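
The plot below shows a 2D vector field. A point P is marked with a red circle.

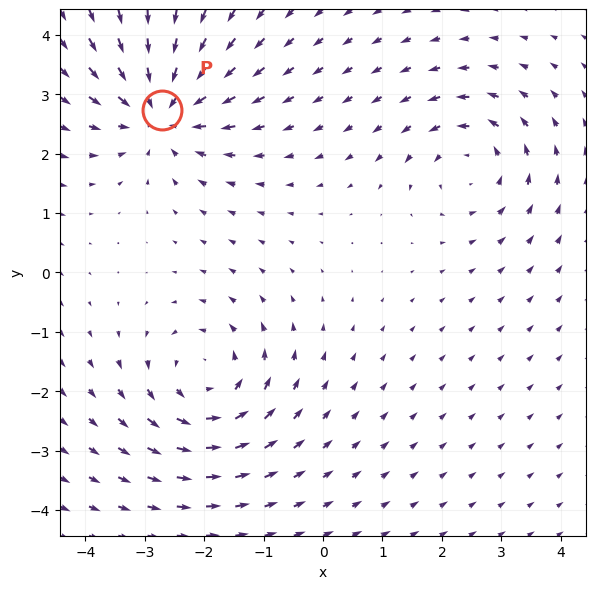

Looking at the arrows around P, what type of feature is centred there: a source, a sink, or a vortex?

At P (-2.7, 2.7) the arrows converge inward. Divergence about -5, curl ≈0 — negative divergence with near-zero curl is a sink.

sink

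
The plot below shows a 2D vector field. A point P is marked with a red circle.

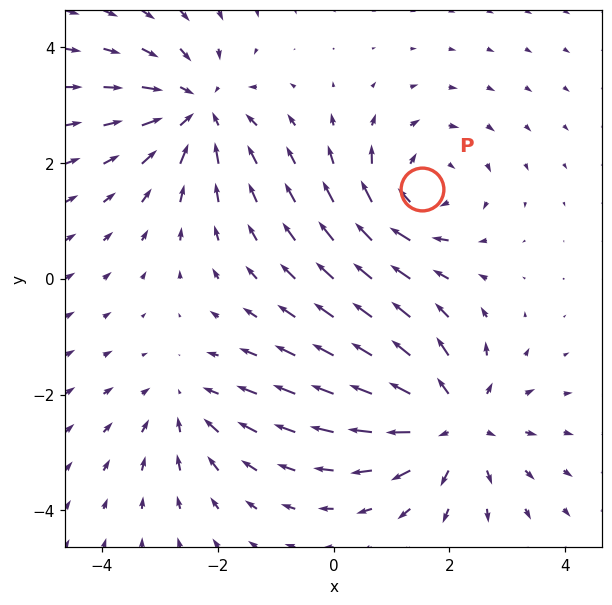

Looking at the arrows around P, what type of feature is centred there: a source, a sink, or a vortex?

At P (1.5, 1.5) the arrows circulate clockwise. Divergence ≈0, curl about -4 — near-zero divergence with nonzero curl is a vortex.

vortex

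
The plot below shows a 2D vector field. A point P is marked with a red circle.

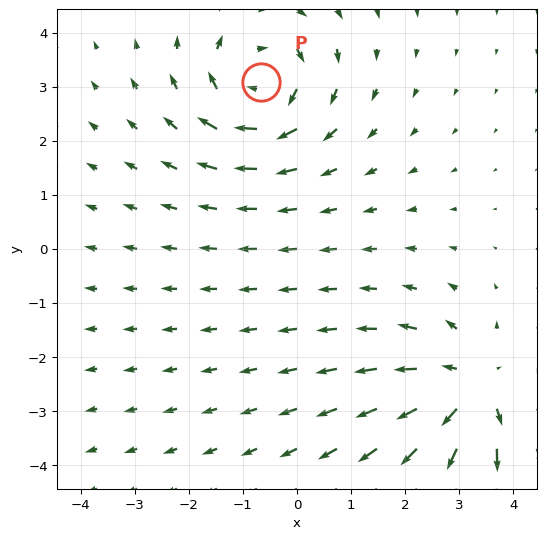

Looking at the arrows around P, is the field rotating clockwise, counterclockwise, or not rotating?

Near P at (-0.7, 3.1) the arrows circulate clockwise. The curl (z-component) there is about -4; negative curl means clockwise rotation.

clockwise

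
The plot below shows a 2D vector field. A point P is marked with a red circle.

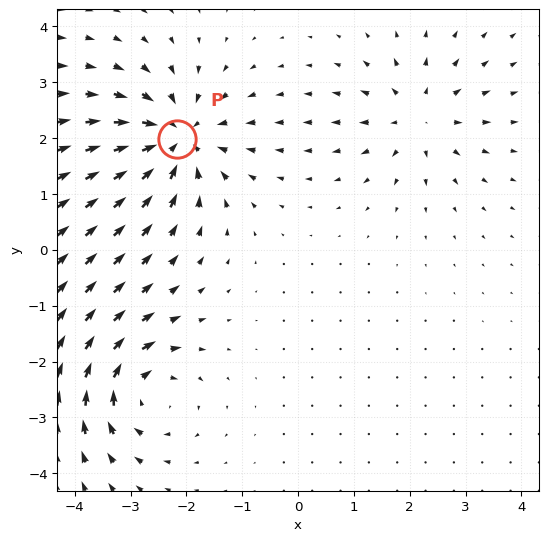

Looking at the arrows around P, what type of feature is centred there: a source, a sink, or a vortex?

sink

At P (-2.2, 2.0) the arrows converge inward. Divergence about -5, curl ≈0 — negative divergence with near-zero curl is a sink.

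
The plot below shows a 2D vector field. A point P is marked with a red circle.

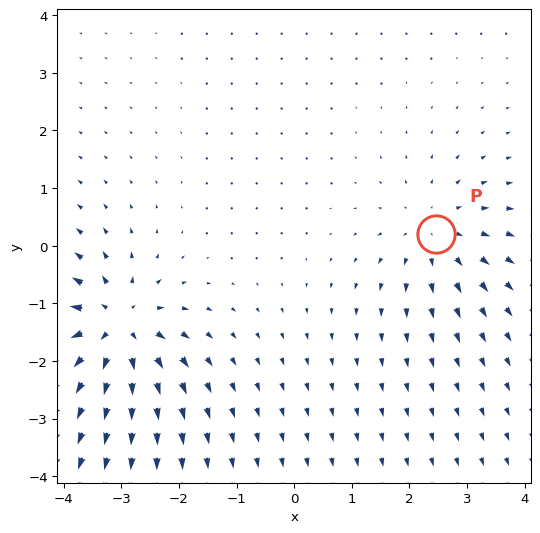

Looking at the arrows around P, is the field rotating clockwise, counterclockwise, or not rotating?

not rotating

Near P at (2.5, 0.2) the arrows show no circulation. The curl there is ≈0.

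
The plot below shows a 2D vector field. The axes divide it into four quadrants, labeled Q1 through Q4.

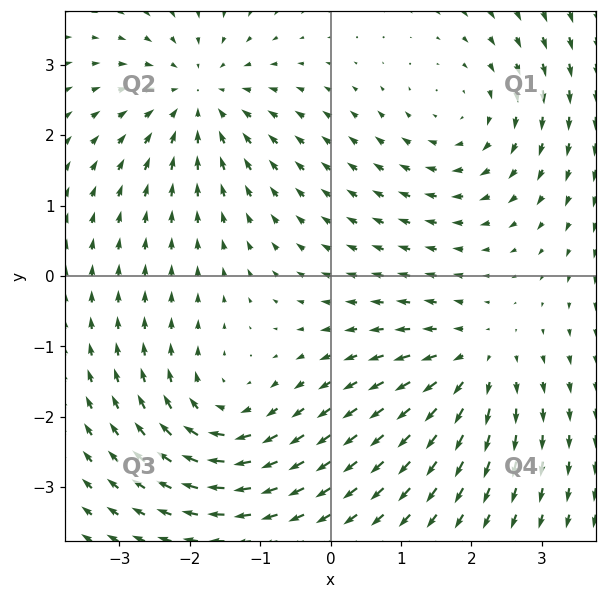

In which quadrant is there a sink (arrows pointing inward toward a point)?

The sink sits at approximately (-1.9, 2.5), which lies in quadrant Q2. The divergence there is about -3, negative as expected for a sink.

Q2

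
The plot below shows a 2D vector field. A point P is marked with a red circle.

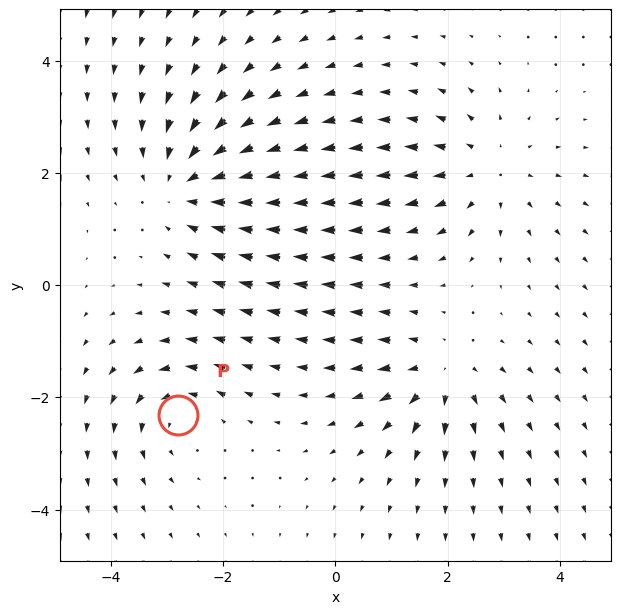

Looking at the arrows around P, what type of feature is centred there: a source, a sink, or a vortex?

At P (-2.8, -2.3) the arrows circulate counterclockwise. Divergence ≈0, curl about +3 — near-zero divergence with nonzero curl is a vortex.

vortex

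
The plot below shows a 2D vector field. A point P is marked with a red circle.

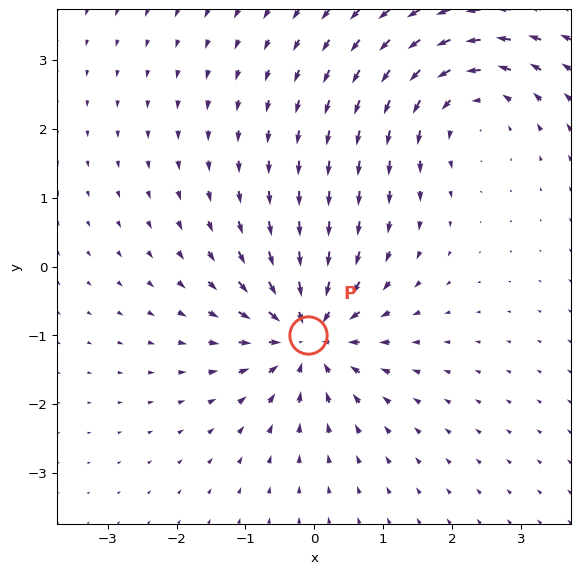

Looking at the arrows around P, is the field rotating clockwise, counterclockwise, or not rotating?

not rotating

Near P at (-0.1, -1.0) the arrows show no circulation. The curl there is ≈0.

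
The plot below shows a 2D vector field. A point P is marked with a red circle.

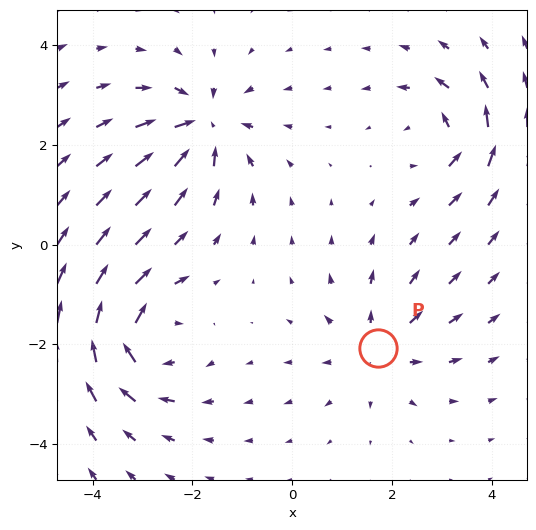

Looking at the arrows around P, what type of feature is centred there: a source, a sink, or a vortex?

At P (1.7, -2.1) the arrows spread outward. Divergence about +3, curl ≈0 — positive divergence with near-zero curl is a source.

source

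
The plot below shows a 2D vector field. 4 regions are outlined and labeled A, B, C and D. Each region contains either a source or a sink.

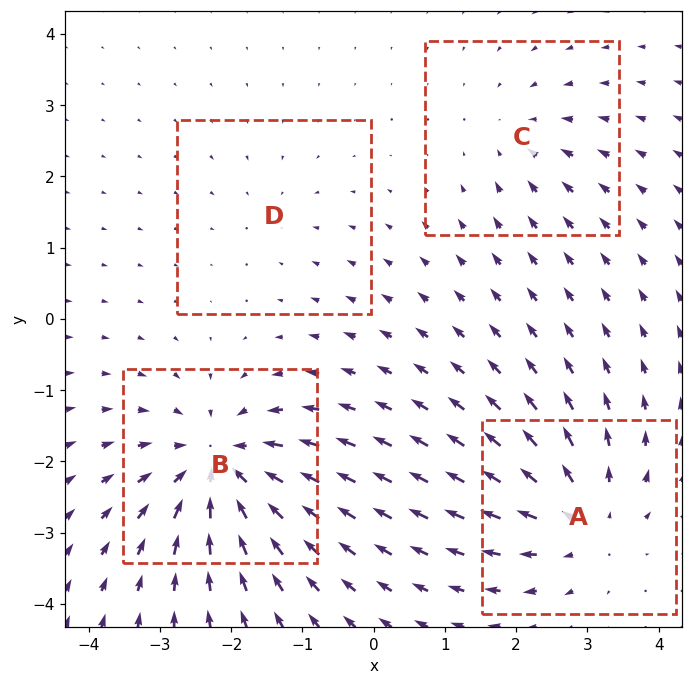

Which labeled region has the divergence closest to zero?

Divergence at each region's feature centre — A: about +5, B: about -7, C: about -3, D: about -2. Region D is closest to zero.

D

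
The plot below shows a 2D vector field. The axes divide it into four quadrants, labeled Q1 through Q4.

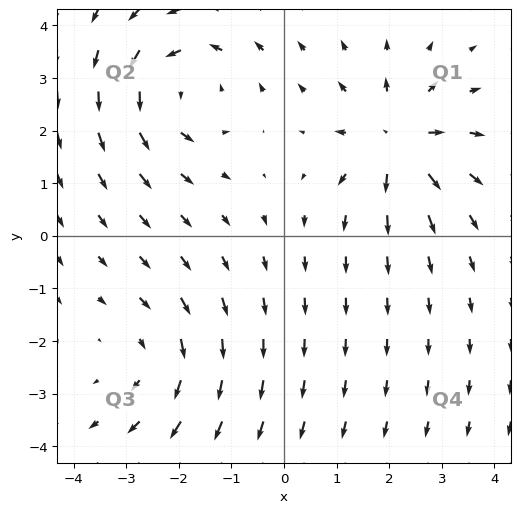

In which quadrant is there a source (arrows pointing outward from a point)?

Q1

The source sits at approximately (2.2, 1.8), which lies in quadrant Q1. The divergence there is about +5, positive as expected for a source.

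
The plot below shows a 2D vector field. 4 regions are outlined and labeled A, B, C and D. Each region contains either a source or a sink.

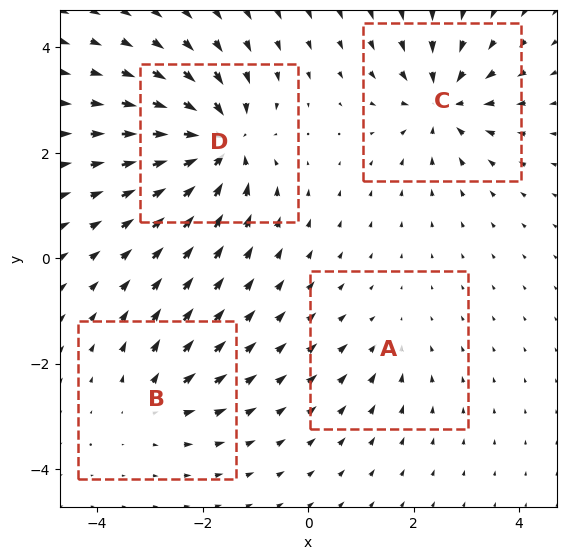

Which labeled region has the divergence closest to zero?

A

Divergence at each region's feature centre — A: about -3, B: about +4, C: about -6, D: about -8. Region A is closest to zero.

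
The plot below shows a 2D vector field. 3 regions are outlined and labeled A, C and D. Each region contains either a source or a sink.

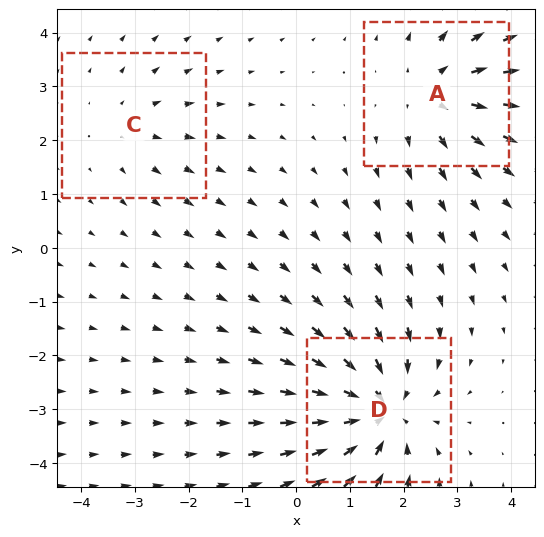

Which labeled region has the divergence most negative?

D

Divergence at each region's feature centre — A: about +4, C: about +2, D: about -5. Region D is most negative.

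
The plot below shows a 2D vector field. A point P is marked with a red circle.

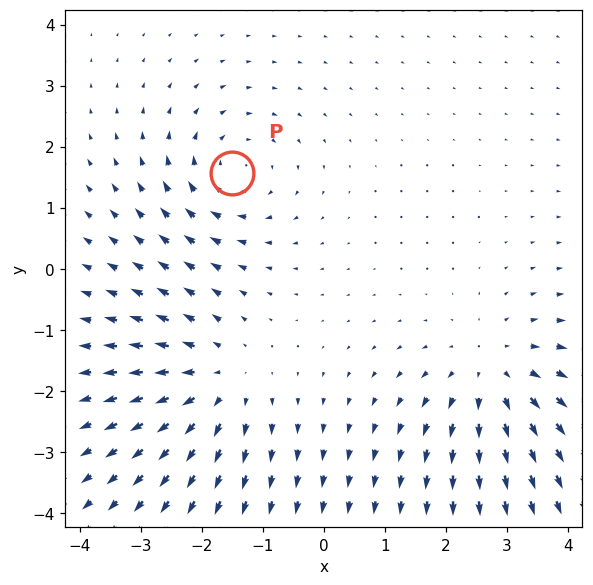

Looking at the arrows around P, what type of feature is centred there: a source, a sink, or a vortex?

vortex

At P (-1.5, 1.6) the arrows circulate clockwise. Divergence ≈0, curl about -4 — near-zero divergence with nonzero curl is a vortex.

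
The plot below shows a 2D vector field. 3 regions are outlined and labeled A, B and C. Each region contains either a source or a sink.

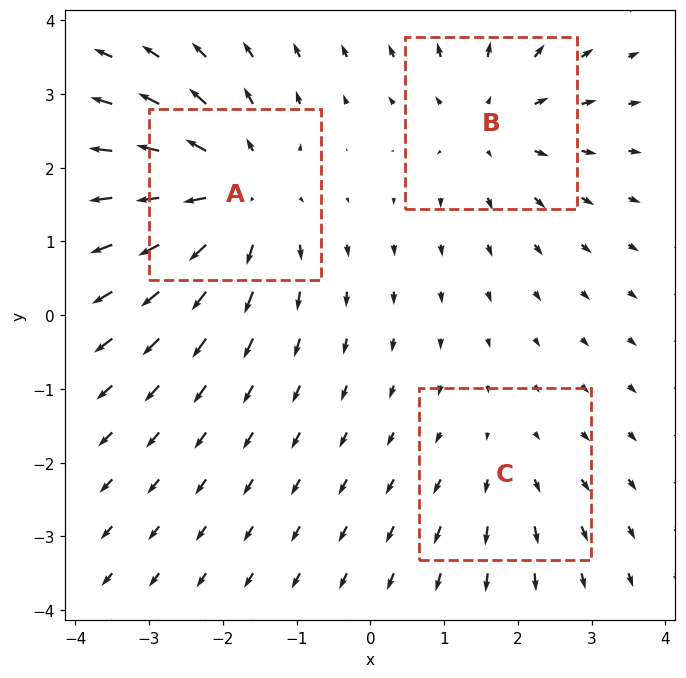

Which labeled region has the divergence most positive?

Divergence at each region's feature centre — A: about +4, B: about +3, C: about +2. Region A is most positive.

A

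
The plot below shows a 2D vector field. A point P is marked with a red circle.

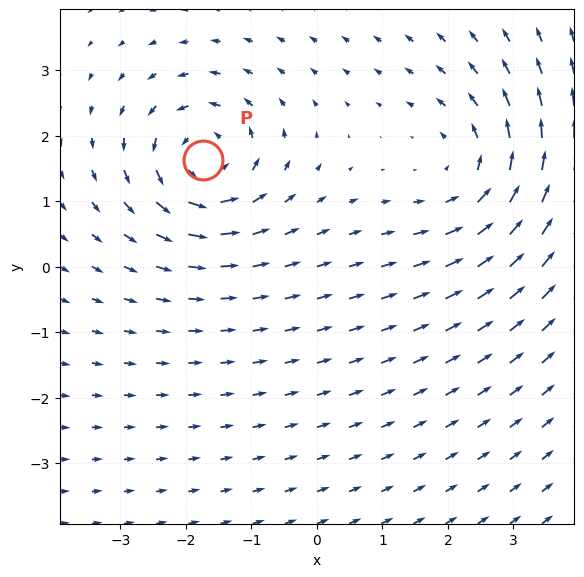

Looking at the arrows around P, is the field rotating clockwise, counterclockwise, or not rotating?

counterclockwise

Near P at (-1.7, 1.6) the arrows circulate counterclockwise. The curl (z-component) there is about +6; positive curl means counterclockwise rotation.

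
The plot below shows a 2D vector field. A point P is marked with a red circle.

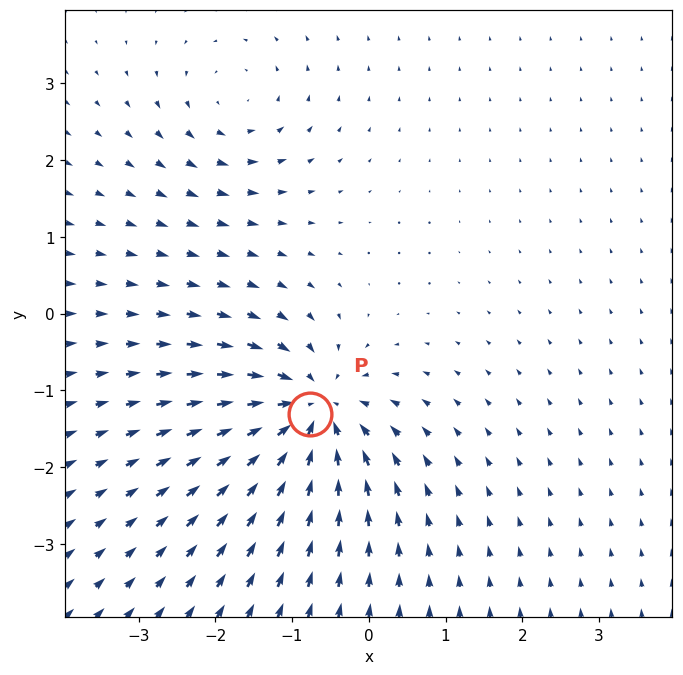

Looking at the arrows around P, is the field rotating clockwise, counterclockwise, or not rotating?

not rotating

Near P at (-0.8, -1.3) the arrows show no circulation. The curl there is ≈0.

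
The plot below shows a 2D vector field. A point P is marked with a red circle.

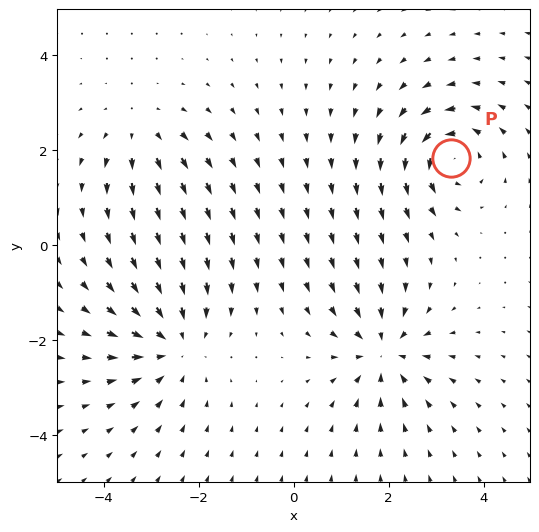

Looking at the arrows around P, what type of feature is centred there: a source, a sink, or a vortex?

At P (3.3, 1.8) the arrows circulate counterclockwise. Divergence ≈0, curl about +6 — near-zero divergence with nonzero curl is a vortex.

vortex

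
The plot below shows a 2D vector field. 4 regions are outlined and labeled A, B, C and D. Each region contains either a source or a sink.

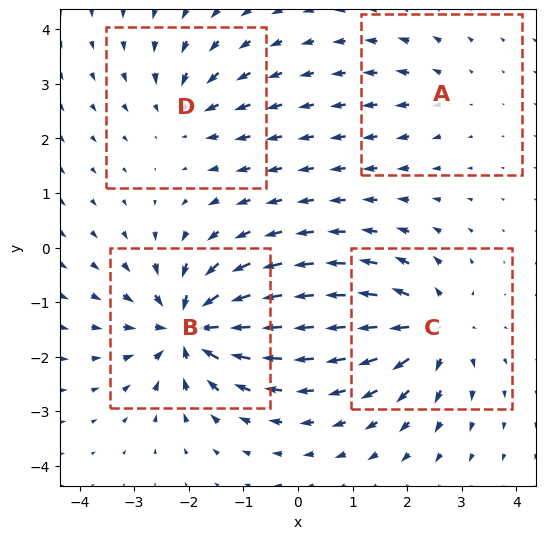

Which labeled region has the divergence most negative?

B

Divergence at each region's feature centre — A: about +3, B: about -8, C: about +6, D: about -4. Region B is most negative.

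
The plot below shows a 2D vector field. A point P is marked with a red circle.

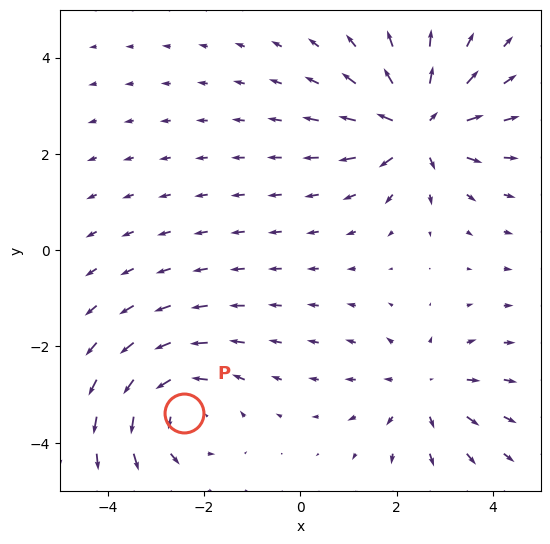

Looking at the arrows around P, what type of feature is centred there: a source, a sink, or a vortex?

vortex

At P (-2.4, -3.4) the arrows circulate counterclockwise. Divergence ≈0, curl about +3 — near-zero divergence with nonzero curl is a vortex.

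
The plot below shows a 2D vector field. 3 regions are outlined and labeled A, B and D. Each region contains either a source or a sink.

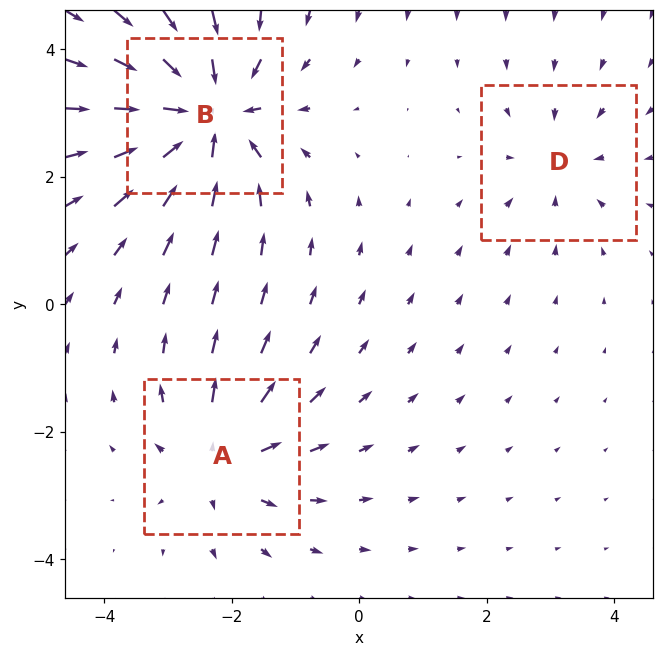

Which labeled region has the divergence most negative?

Divergence at each region's feature centre — A: about +4, B: about -6, D: about -2. Region B is most negative.

B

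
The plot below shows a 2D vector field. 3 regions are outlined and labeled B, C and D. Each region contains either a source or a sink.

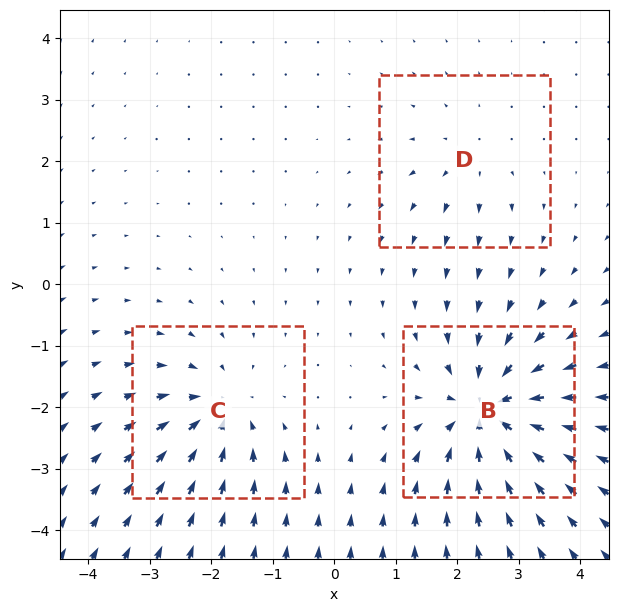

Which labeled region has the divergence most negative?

Divergence at each region's feature centre — B: about -6, C: about -4, D: about +2. Region B is most negative.

B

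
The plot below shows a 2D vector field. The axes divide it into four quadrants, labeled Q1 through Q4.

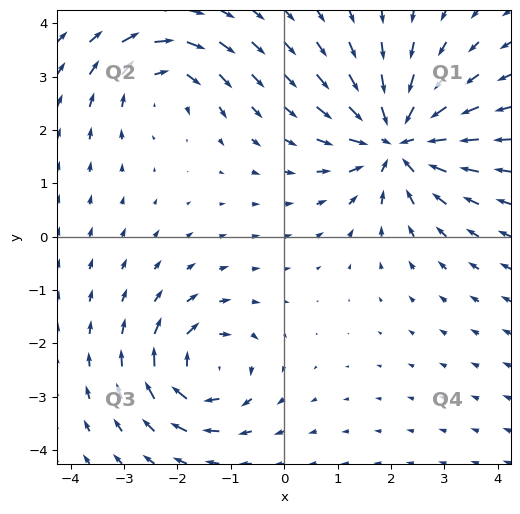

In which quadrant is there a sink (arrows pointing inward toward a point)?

The sink sits at approximately (2.1, 1.8), which lies in quadrant Q1. The divergence there is about -6, negative as expected for a sink.

Q1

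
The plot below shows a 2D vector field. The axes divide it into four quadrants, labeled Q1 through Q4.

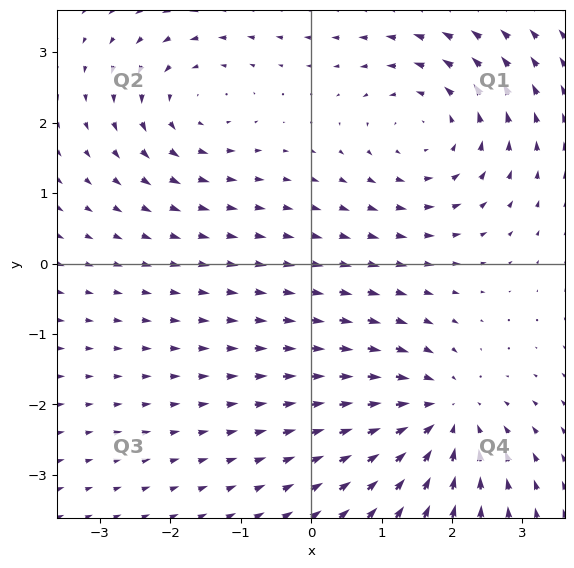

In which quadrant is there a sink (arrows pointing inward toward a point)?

The sink sits at approximately (1.9, -2.2), which lies in quadrant Q4. The divergence there is about -4, negative as expected for a sink.

Q4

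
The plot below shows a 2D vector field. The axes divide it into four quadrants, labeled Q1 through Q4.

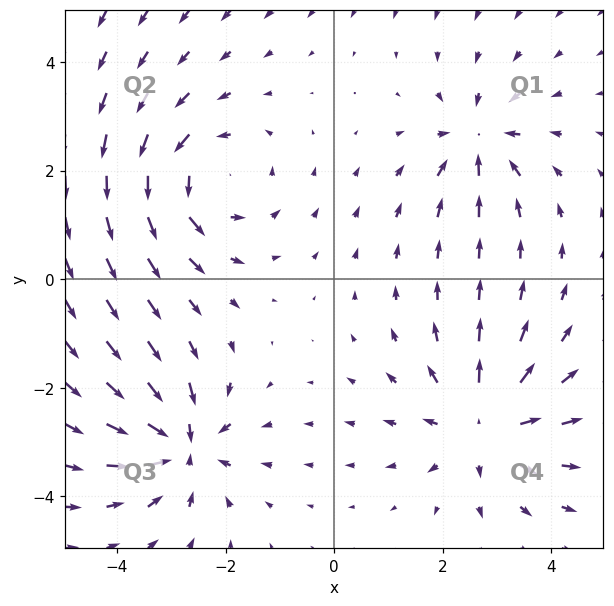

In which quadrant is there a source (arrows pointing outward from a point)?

Q4

The source sits at approximately (2.8, -2.7), which lies in quadrant Q4. The divergence there is about +4, positive as expected for a source.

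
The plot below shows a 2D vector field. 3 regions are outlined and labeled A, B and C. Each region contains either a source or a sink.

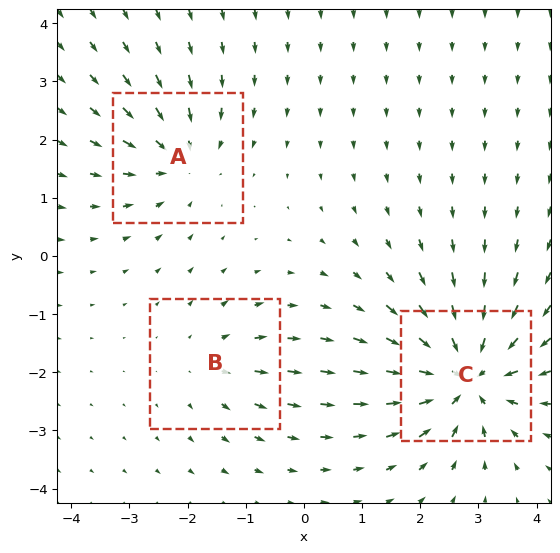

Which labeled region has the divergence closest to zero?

B

Divergence at each region's feature centre — A: about -4, B: about +2, C: about -6. Region B is closest to zero.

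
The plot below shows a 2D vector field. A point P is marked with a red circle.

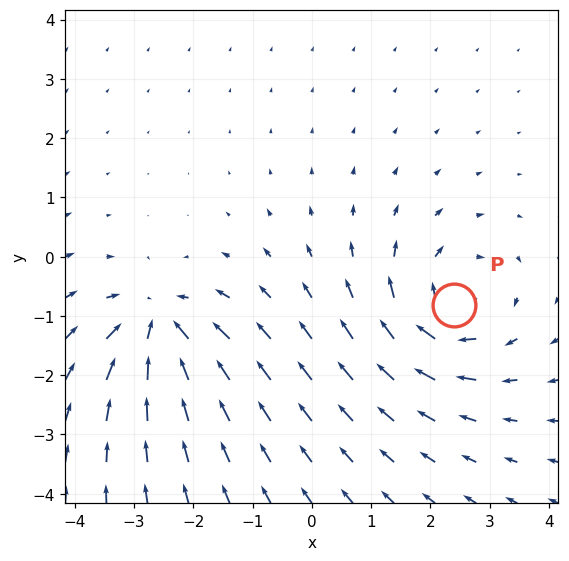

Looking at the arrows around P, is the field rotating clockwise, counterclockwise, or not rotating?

Near P at (2.4, -0.8) the arrows circulate clockwise. The curl (z-component) there is about -4; negative curl means clockwise rotation.

clockwise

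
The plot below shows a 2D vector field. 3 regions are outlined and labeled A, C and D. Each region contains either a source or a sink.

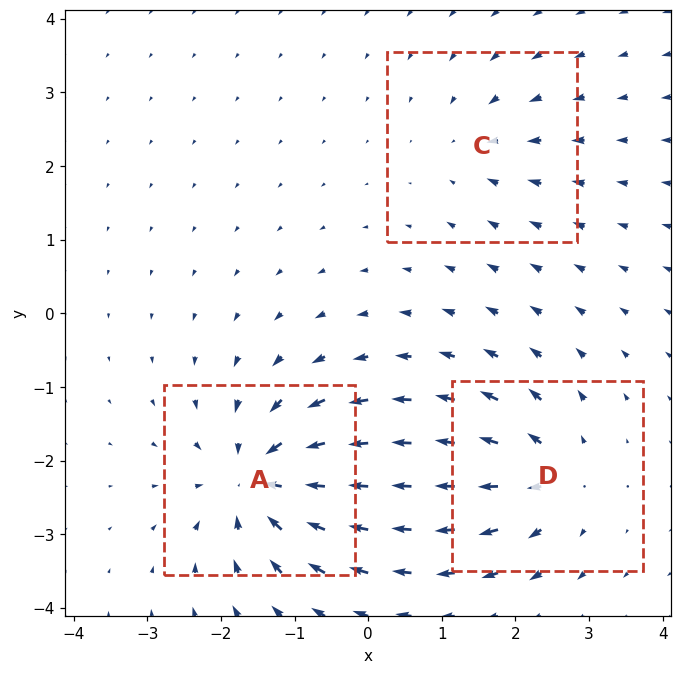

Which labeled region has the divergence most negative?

A

Divergence at each region's feature centre — A: about -6, C: about -3, D: about +4. Region A is most negative.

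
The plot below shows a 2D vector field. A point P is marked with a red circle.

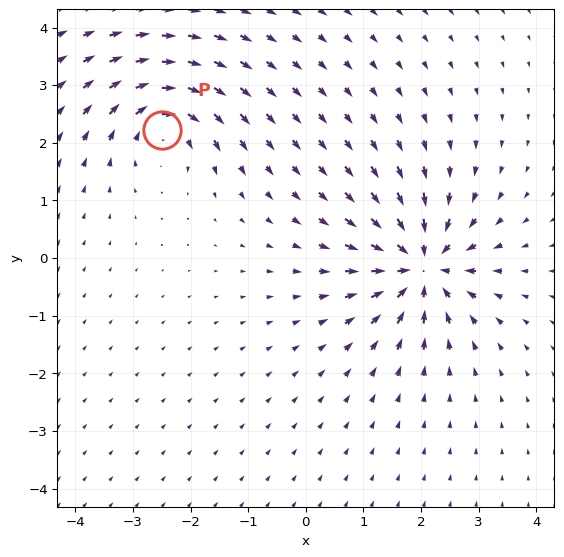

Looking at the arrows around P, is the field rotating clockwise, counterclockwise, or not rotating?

clockwise

Near P at (-2.5, 2.2) the arrows circulate clockwise. The curl (z-component) there is about -5; negative curl means clockwise rotation.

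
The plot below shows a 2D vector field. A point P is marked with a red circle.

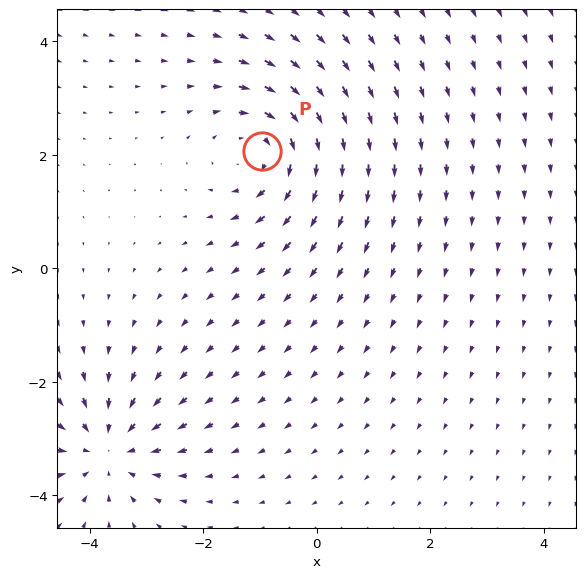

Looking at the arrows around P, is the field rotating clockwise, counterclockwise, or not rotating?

Near P at (-1.0, 2.1) the arrows circulate clockwise. The curl (z-component) there is about -4; negative curl means clockwise rotation.

clockwise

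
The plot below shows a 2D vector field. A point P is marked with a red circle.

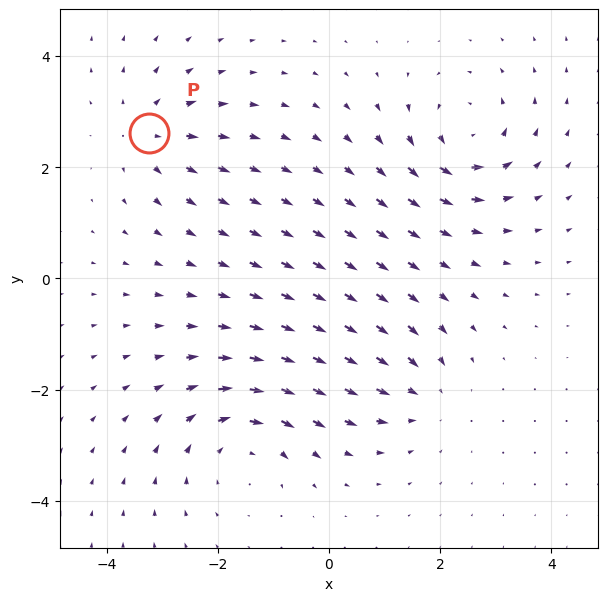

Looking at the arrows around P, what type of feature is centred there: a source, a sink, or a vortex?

At P (-3.2, 2.6) the arrows spread outward. Divergence about +4, curl ≈0 — positive divergence with near-zero curl is a source.

source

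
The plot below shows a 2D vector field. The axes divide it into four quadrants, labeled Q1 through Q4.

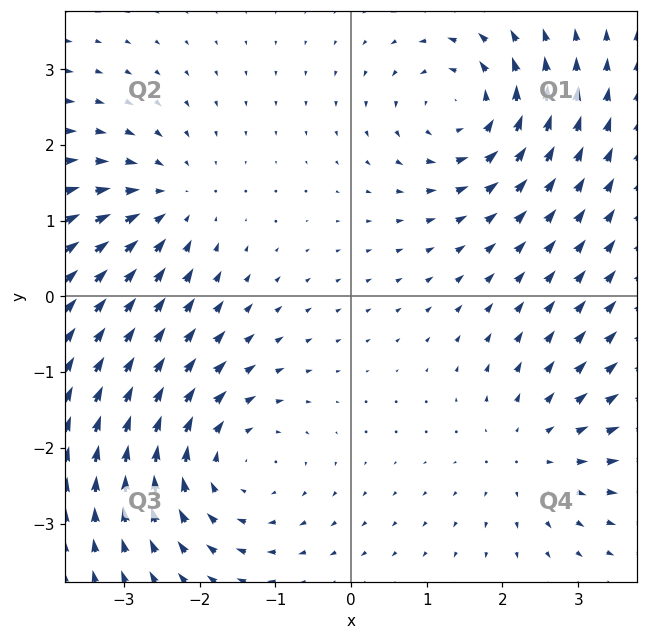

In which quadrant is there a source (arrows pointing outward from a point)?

Q4

The source sits at approximately (2.4, -2.0), which lies in quadrant Q4. The divergence there is about +2, positive as expected for a source.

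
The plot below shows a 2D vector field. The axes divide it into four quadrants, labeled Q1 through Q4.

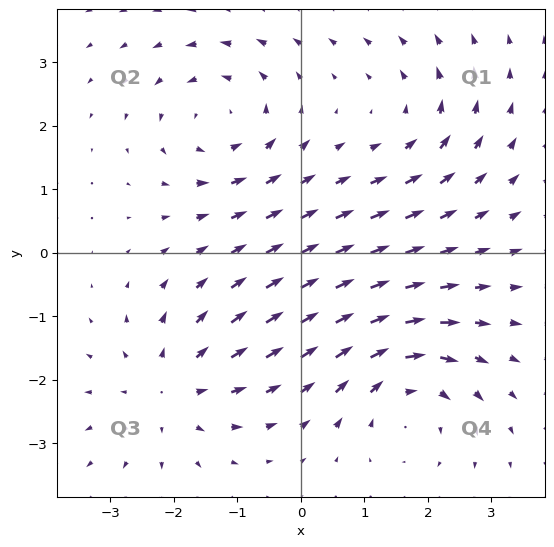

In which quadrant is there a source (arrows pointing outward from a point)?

Q3

The source sits at approximately (-2.0, -2.1), which lies in quadrant Q3. The divergence there is about +4, positive as expected for a source.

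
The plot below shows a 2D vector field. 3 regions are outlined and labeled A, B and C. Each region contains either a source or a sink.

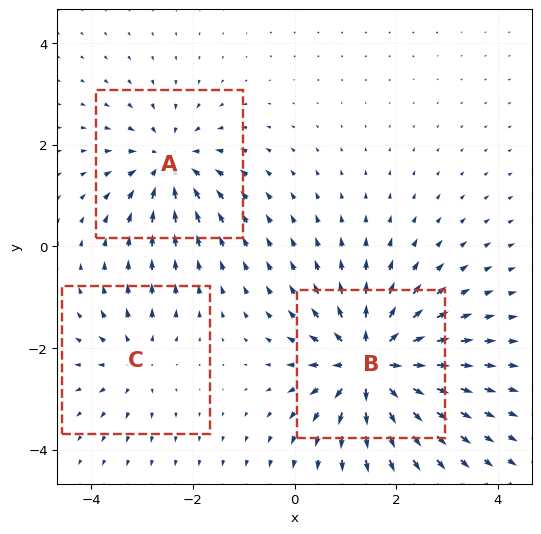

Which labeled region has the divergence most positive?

Divergence at each region's feature centre — A: about -4, B: about +6, C: about +3. Region B is most positive.

B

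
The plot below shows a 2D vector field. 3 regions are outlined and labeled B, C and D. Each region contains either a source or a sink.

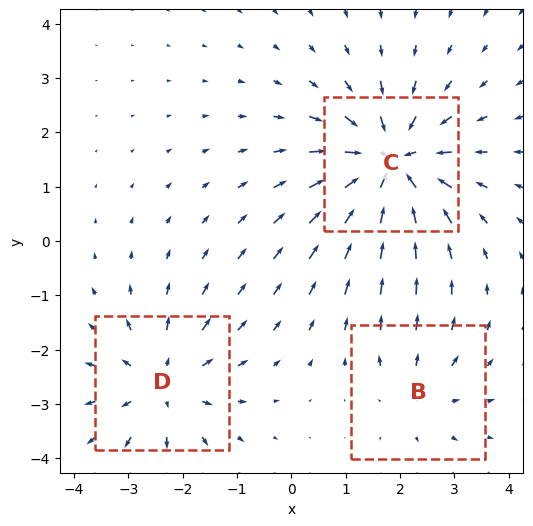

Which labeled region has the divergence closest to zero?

Divergence at each region's feature centre — B: about +2, C: about -5, D: about +3. Region B is closest to zero.

B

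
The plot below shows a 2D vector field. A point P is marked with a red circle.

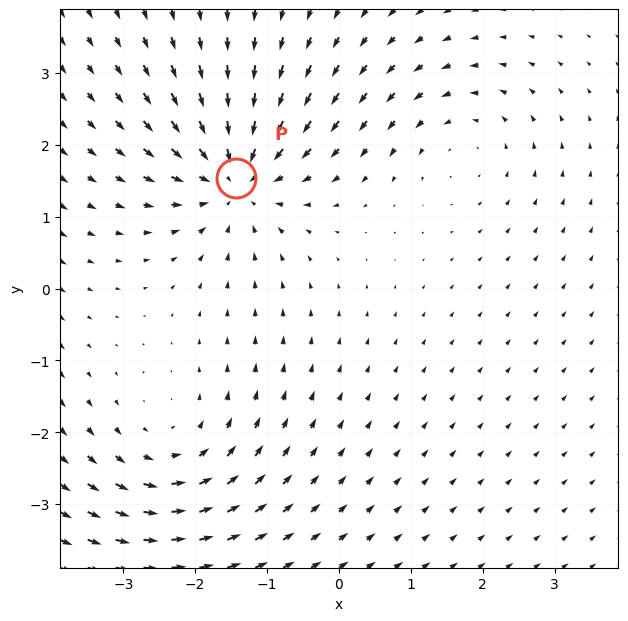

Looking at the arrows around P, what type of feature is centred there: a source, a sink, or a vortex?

sink

At P (-1.4, 1.5) the arrows converge inward. Divergence about -6, curl ≈0 — negative divergence with near-zero curl is a sink.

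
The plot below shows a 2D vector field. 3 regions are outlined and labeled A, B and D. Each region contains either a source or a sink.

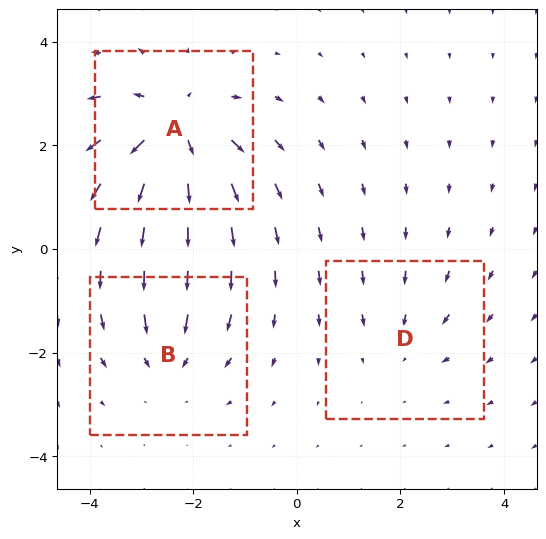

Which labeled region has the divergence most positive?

Divergence at each region's feature centre — A: about +5, B: about -3, D: about -2. Region A is most positive.

A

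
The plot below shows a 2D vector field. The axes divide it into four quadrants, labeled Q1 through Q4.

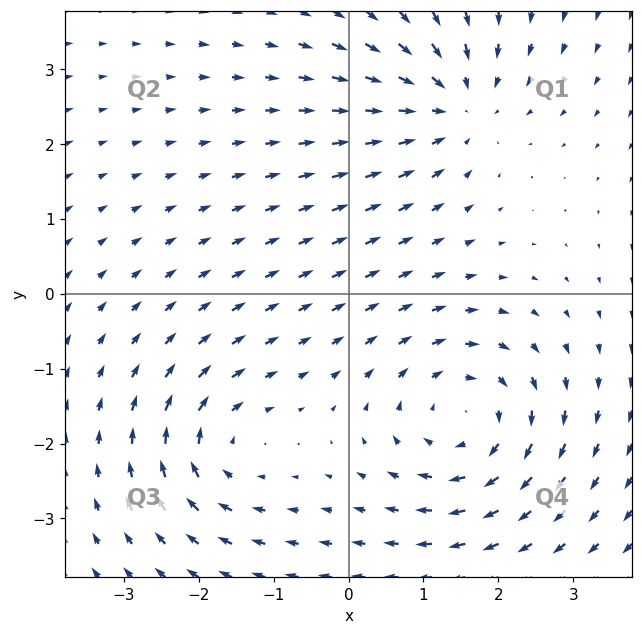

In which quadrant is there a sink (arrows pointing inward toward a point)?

The sink sits at approximately (1.4, 2.5), which lies in quadrant Q1. The divergence there is about -4, negative as expected for a sink.

Q1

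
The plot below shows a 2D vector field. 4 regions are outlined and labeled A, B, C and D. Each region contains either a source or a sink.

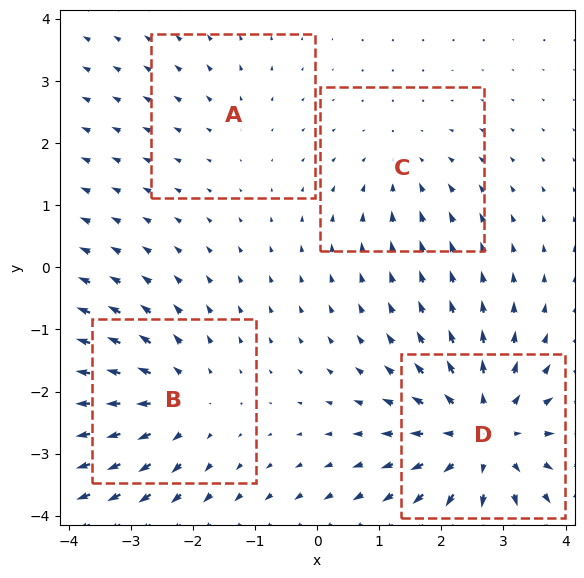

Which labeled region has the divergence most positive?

D

Divergence at each region's feature centre — A: about +2, B: about +4, C: about -3, D: about +6. Region D is most positive.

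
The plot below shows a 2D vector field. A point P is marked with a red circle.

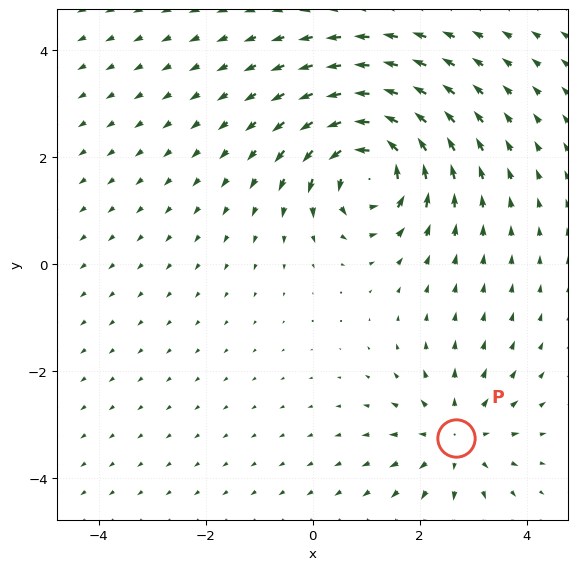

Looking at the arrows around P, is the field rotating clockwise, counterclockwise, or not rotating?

Near P at (2.7, -3.2) the arrows show no circulation. The curl there is ≈0.

not rotating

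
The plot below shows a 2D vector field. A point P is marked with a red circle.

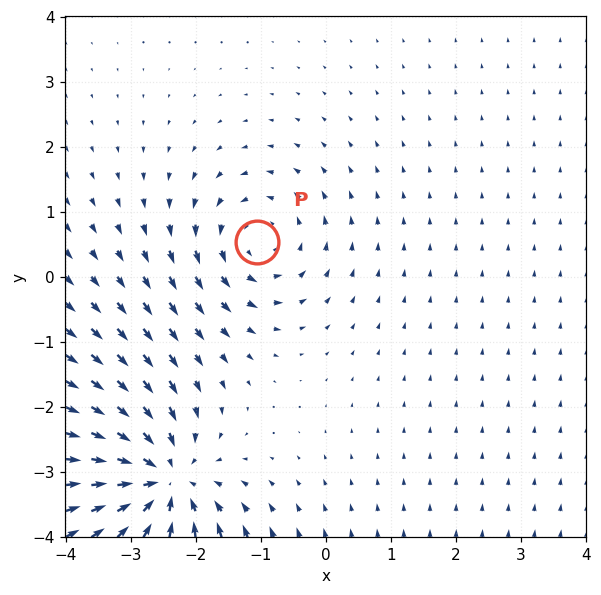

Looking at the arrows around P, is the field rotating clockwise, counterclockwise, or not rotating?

Near P at (-1.1, 0.5) the arrows circulate counterclockwise. The curl (z-component) there is about +3; positive curl means counterclockwise rotation.

counterclockwise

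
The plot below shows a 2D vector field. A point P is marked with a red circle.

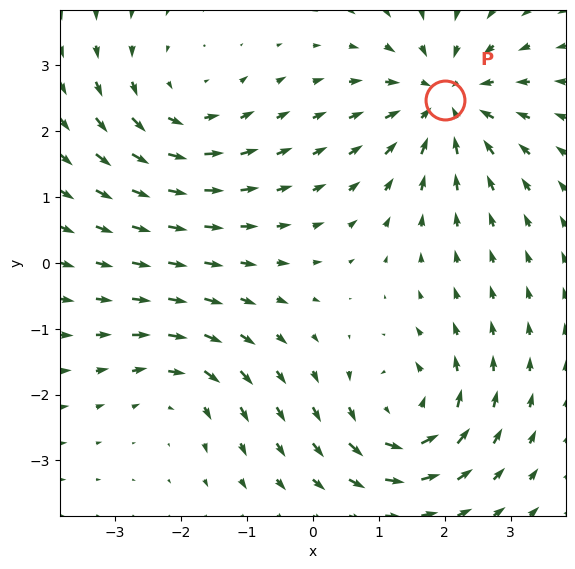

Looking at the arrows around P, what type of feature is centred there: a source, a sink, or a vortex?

sink

At P (2.0, 2.5) the arrows converge inward. Divergence about -6, curl ≈0 — negative divergence with near-zero curl is a sink.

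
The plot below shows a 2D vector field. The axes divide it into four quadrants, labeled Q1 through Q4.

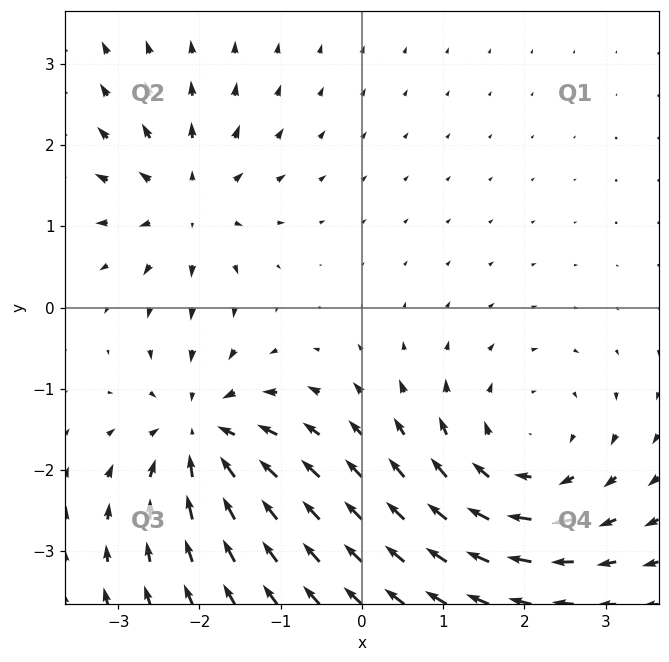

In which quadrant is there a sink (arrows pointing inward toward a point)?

Q3

The sink sits at approximately (-2.0, -1.6), which lies in quadrant Q3. The divergence there is about -5, negative as expected for a sink.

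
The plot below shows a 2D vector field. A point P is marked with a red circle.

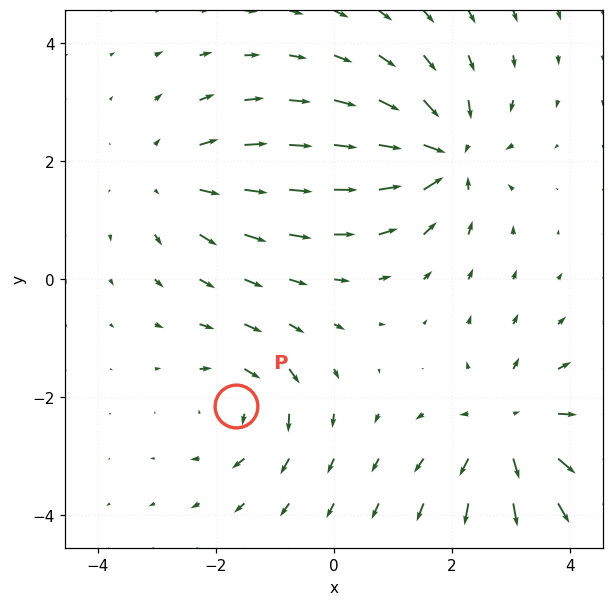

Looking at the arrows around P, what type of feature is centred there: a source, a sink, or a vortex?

vortex

At P (-1.7, -2.2) the arrows circulate clockwise. Divergence ≈0, curl about -4 — near-zero divergence with nonzero curl is a vortex.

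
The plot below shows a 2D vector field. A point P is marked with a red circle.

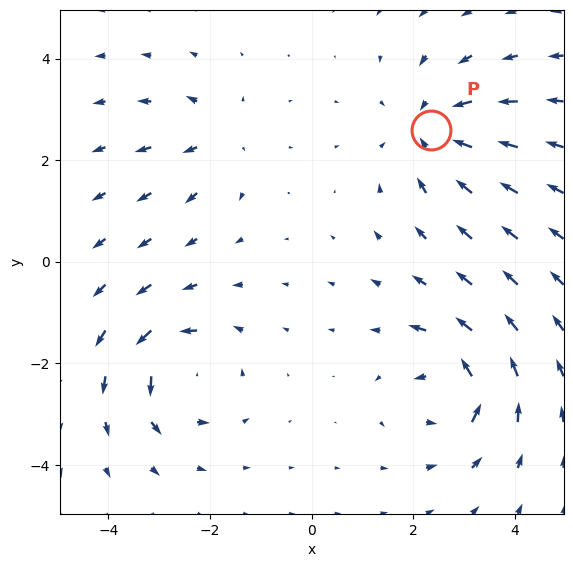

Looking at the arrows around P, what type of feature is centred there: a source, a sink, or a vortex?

At P (2.4, 2.6) the arrows converge inward. Divergence about -4, curl ≈0 — negative divergence with near-zero curl is a sink.

sink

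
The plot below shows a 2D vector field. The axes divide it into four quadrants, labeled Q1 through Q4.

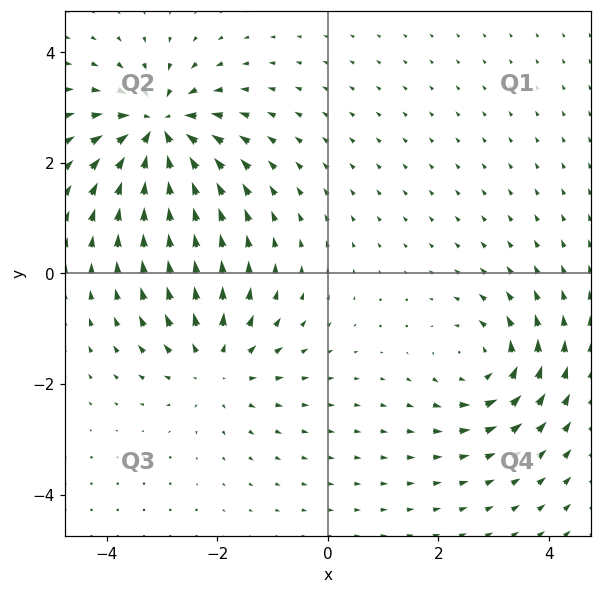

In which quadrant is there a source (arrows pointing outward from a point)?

The source sits at approximately (-2.0, -1.7), which lies in quadrant Q3. The divergence there is about +3, positive as expected for a source.

Q3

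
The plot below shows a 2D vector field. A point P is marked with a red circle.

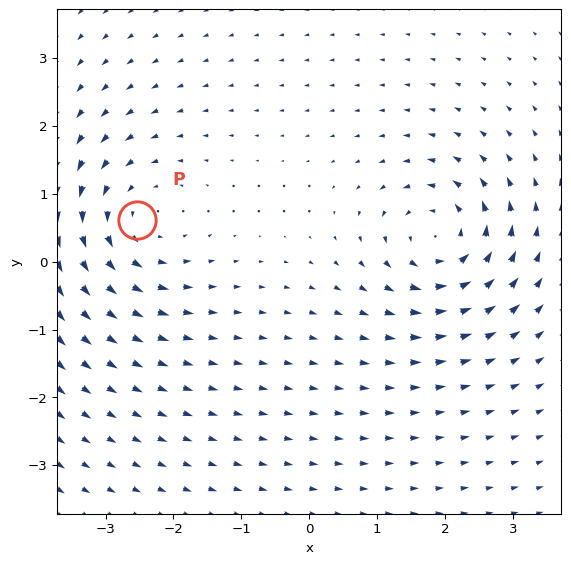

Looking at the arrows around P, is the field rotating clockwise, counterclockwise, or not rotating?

counterclockwise

Near P at (-2.5, 0.6) the arrows circulate counterclockwise. The curl (z-component) there is about +4; positive curl means counterclockwise rotation.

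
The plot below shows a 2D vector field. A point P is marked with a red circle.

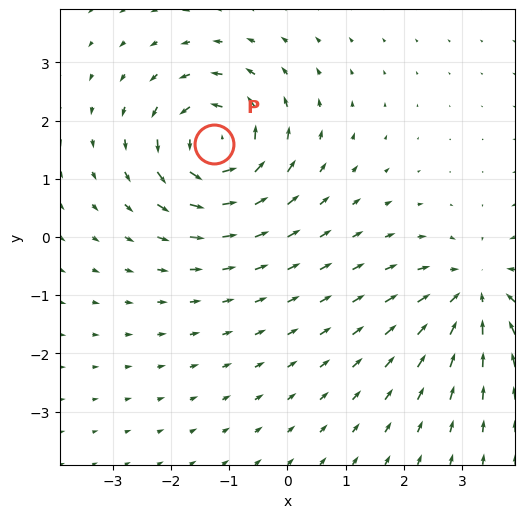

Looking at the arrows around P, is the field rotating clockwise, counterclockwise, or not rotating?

counterclockwise

Near P at (-1.3, 1.6) the arrows circulate counterclockwise. The curl (z-component) there is about +7; positive curl means counterclockwise rotation.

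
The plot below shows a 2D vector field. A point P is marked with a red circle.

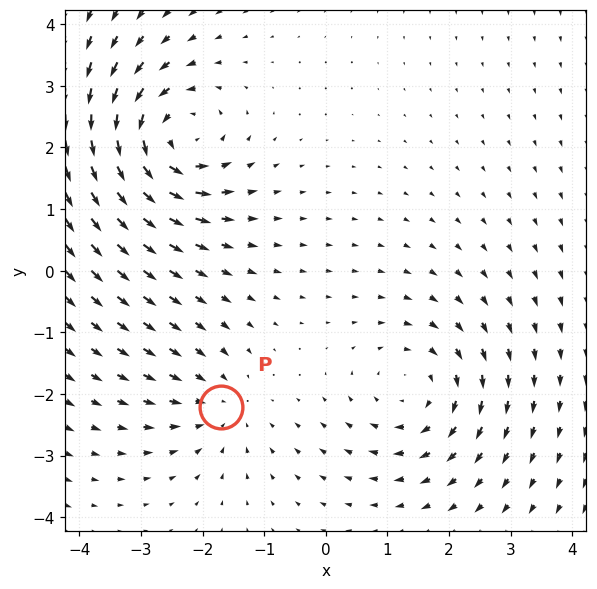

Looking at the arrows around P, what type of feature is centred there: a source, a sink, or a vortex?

sink

At P (-1.7, -2.2) the arrows converge inward. Divergence about -3, curl ≈0 — negative divergence with near-zero curl is a sink.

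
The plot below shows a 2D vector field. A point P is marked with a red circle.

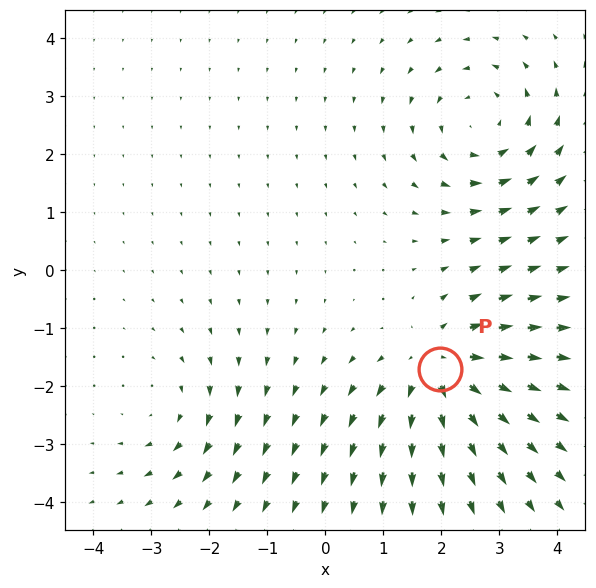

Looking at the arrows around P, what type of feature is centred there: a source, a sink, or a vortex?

source

At P (2.0, -1.7) the arrows spread outward. Divergence about +5, curl ≈0 — positive divergence with near-zero curl is a source.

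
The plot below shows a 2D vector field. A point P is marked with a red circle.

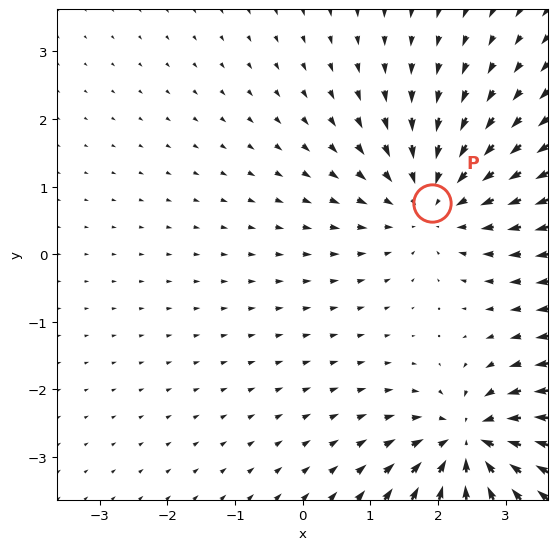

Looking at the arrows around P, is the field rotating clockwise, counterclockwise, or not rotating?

Near P at (1.9, 0.8) the arrows show no circulation. The curl there is ≈0.

not rotating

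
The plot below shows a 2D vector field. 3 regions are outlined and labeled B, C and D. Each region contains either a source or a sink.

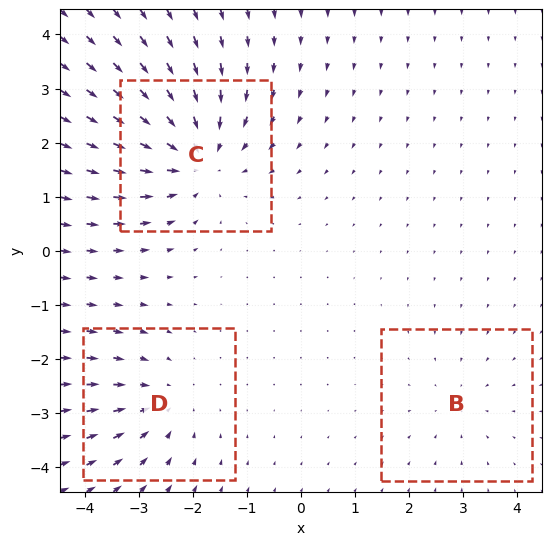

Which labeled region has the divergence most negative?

C

Divergence at each region's feature centre — B: about -2, C: about -5, D: about -3. Region C is most negative.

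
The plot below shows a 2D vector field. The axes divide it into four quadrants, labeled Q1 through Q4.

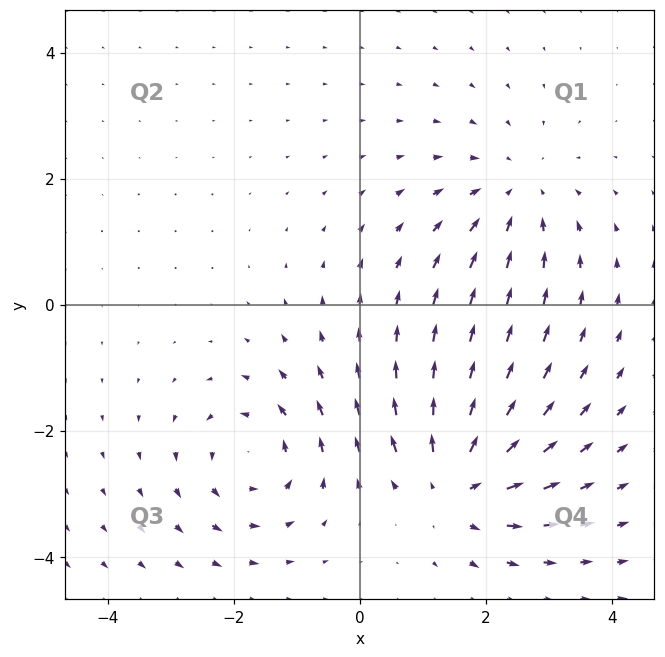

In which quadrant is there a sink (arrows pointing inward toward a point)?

Q1

The sink sits at approximately (2.5, 1.8), which lies in quadrant Q1. The divergence there is about -3, negative as expected for a sink.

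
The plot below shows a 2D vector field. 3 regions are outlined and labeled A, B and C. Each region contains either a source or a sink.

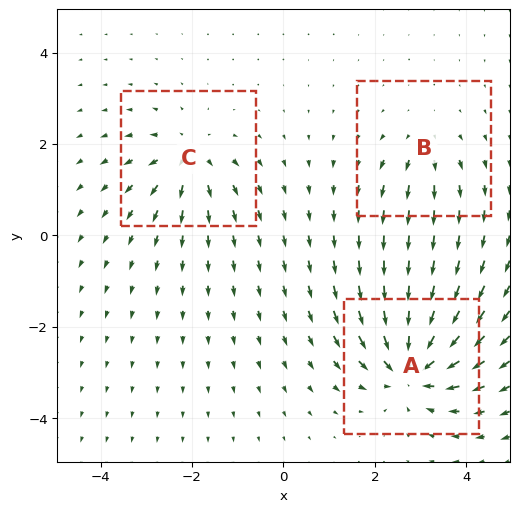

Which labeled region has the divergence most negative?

A

Divergence at each region's feature centre — A: about -6, B: about +2, C: about +4. Region A is most negative.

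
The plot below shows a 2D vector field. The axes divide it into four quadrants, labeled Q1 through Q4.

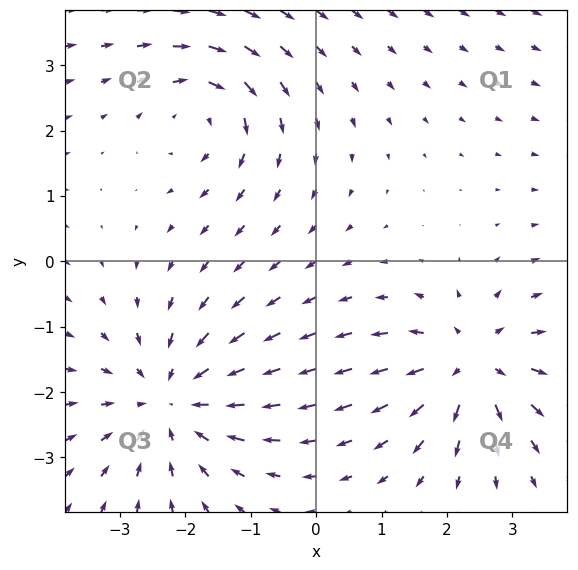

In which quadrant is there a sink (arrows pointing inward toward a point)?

Q3

The sink sits at approximately (-2.2, -2.1), which lies in quadrant Q3. The divergence there is about -4, negative as expected for a sink.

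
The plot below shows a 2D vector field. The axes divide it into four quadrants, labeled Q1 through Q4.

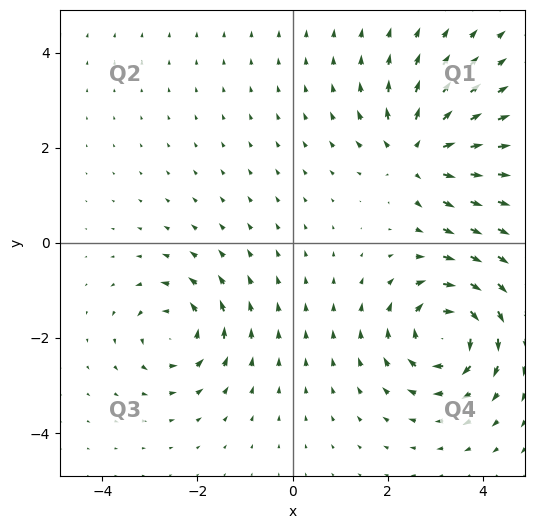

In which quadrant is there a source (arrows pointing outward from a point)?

Q1

The source sits at approximately (2.6, 1.9), which lies in quadrant Q1. The divergence there is about +5, positive as expected for a source.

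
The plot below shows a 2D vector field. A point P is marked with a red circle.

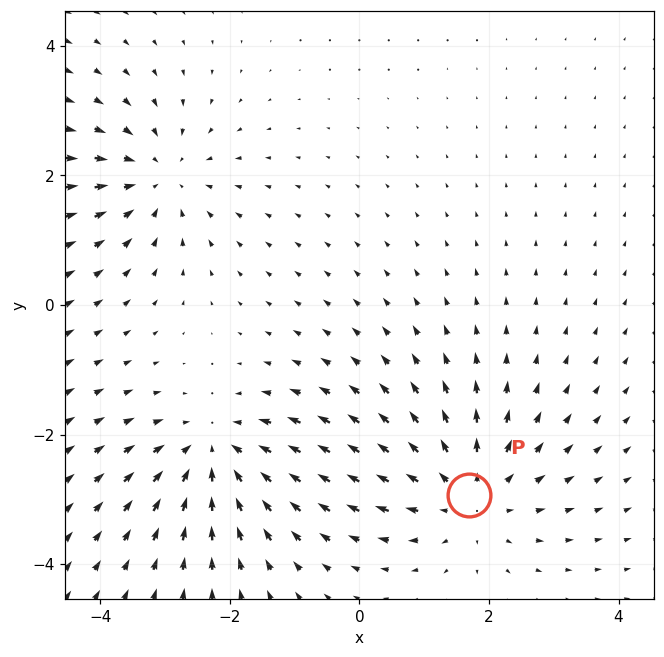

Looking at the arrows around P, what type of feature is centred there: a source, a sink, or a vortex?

source

At P (1.7, -2.9) the arrows spread outward. Divergence about +5, curl ≈0 — positive divergence with near-zero curl is a source.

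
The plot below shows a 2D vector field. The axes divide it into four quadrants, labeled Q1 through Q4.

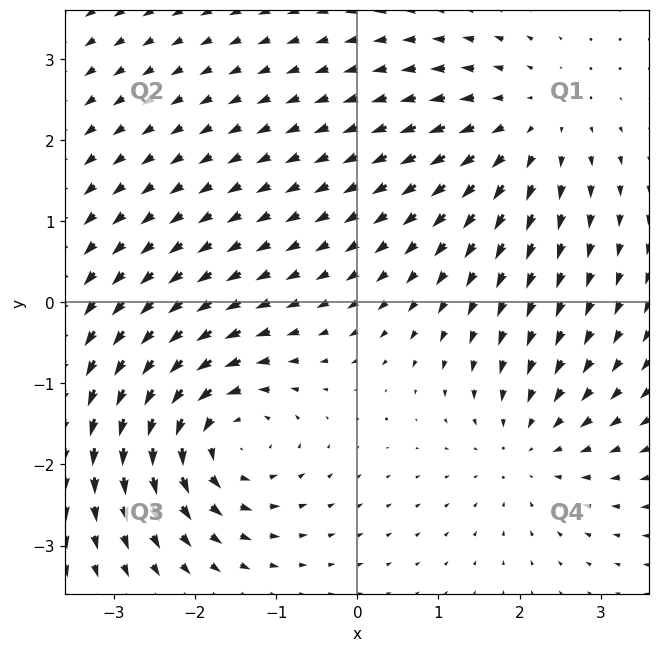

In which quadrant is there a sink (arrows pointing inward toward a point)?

Q4

The sink sits at approximately (2.1, -1.8), which lies in quadrant Q4. The divergence there is about -2, negative as expected for a sink.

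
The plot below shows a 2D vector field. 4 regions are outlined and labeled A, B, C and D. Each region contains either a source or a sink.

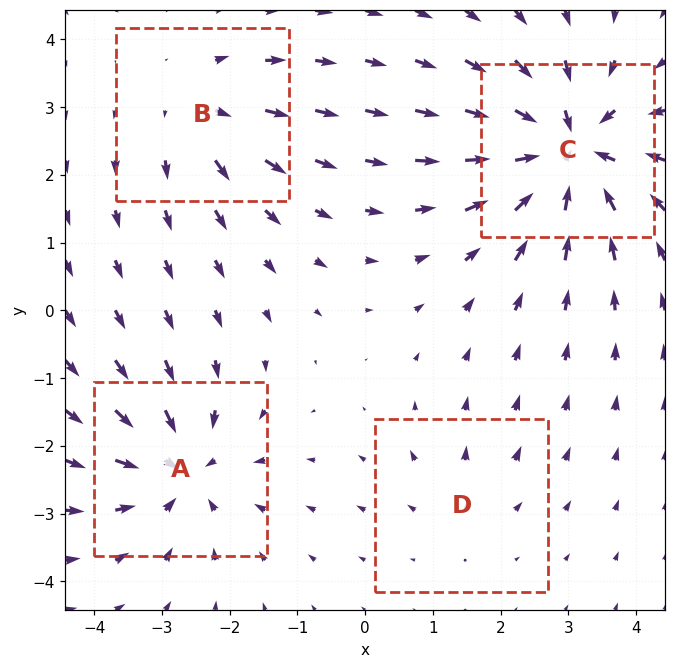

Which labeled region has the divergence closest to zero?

Divergence at each region's feature centre — A: about -5, B: about +4, C: about -8, D: about +2. Region D is closest to zero.

D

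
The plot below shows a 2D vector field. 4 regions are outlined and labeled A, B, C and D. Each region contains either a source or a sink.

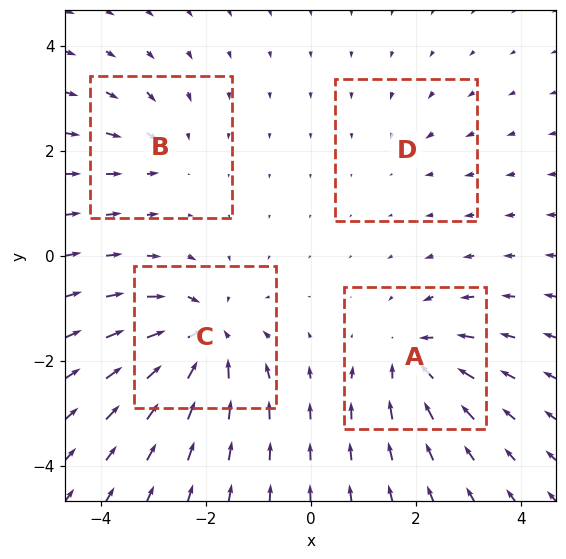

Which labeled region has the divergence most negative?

Divergence at each region's feature centre — A: about -6, B: about -4, C: about -8, D: about -2. Region C is most negative.

C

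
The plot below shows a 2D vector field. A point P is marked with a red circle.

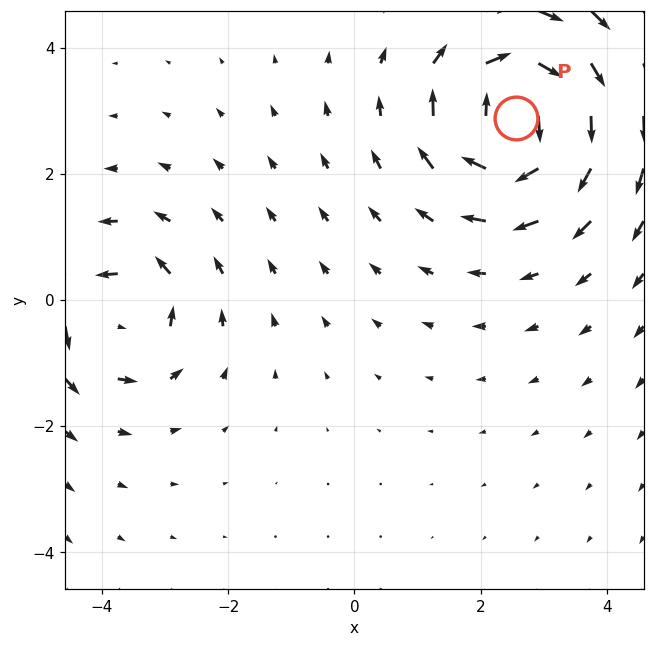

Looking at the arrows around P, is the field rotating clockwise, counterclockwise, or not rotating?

clockwise

Near P at (2.6, 2.9) the arrows circulate clockwise. The curl (z-component) there is about -6; negative curl means clockwise rotation.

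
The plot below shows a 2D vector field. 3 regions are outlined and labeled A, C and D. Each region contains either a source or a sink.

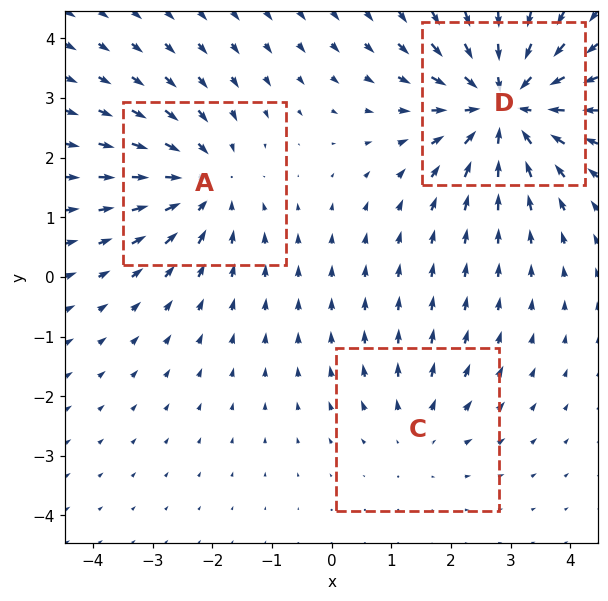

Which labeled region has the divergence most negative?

Divergence at each region's feature centre — A: about -3, C: about +2, D: about -5. Region D is most negative.

D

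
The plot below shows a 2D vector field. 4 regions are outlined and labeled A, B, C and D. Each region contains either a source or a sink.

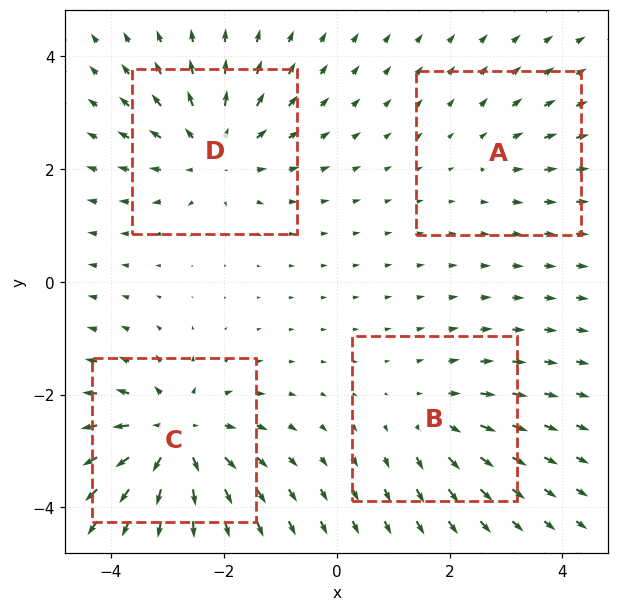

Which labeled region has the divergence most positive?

Divergence at each region's feature centre — A: about +2, B: about +3, C: about +6, D: about +5. Region C is most positive.

C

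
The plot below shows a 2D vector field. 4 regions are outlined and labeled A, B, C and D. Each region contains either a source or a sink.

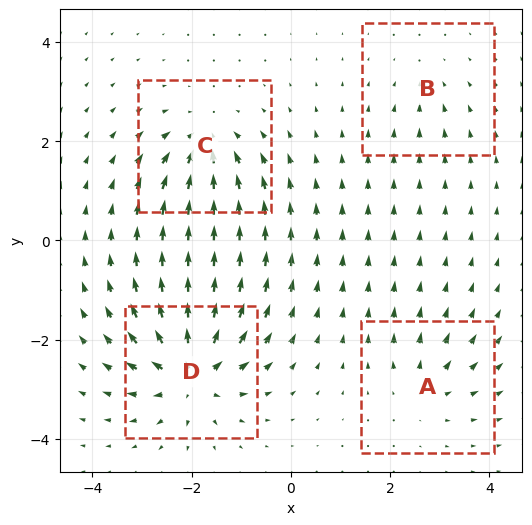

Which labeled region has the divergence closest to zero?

Divergence at each region's feature centre — A: about +4, B: about -3, C: about -6, D: about +9. Region B is closest to zero.

B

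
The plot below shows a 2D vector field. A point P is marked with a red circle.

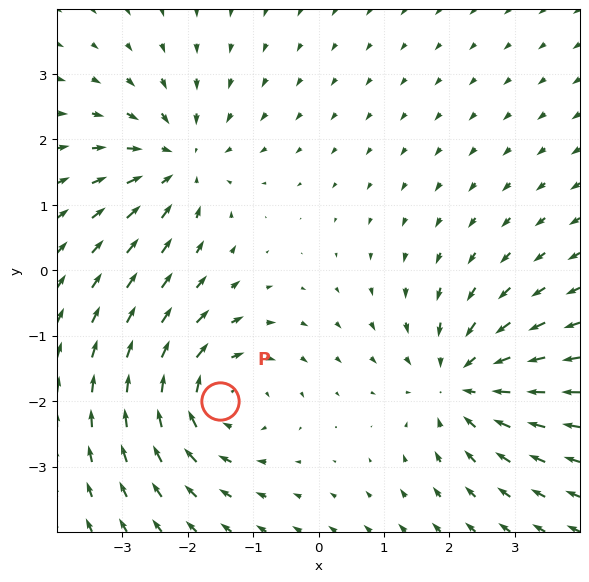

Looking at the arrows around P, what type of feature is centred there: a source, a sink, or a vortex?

At P (-1.5, -2.0) the arrows circulate clockwise. Divergence ≈0, curl about -5 — near-zero divergence with nonzero curl is a vortex.

vortex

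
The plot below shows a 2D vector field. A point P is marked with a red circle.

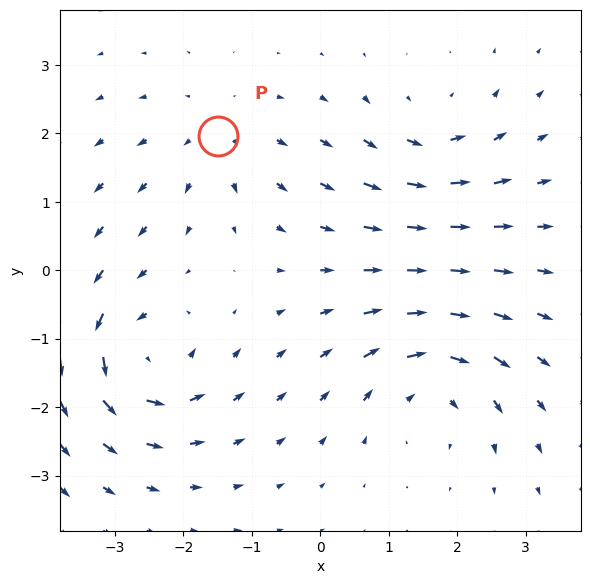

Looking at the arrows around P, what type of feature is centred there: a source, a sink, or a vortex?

At P (-1.5, 2.0) the arrows spread outward. Divergence about +3, curl ≈0 — positive divergence with near-zero curl is a source.

source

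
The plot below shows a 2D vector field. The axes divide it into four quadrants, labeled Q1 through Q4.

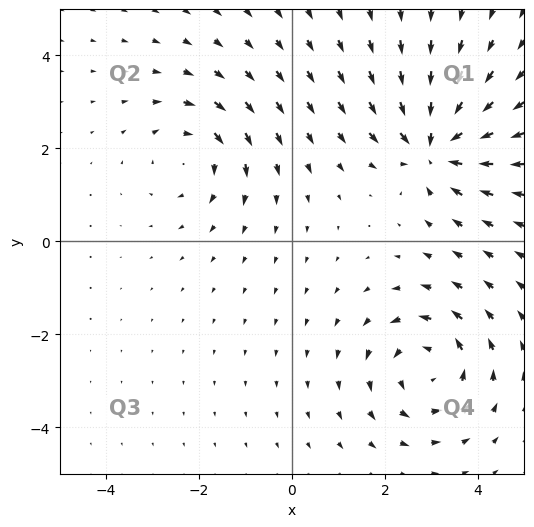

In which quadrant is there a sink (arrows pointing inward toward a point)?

The sink sits at approximately (3.1, 2.1), which lies in quadrant Q1. The divergence there is about -6, negative as expected for a sink.

Q1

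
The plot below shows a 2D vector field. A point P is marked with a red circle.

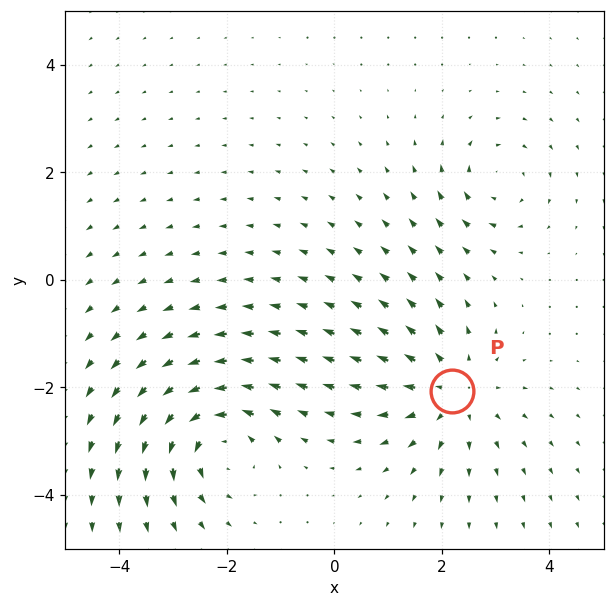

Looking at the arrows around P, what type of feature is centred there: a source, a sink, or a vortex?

source

At P (2.2, -2.1) the arrows spread outward. Divergence about +4, curl ≈0 — positive divergence with near-zero curl is a source.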